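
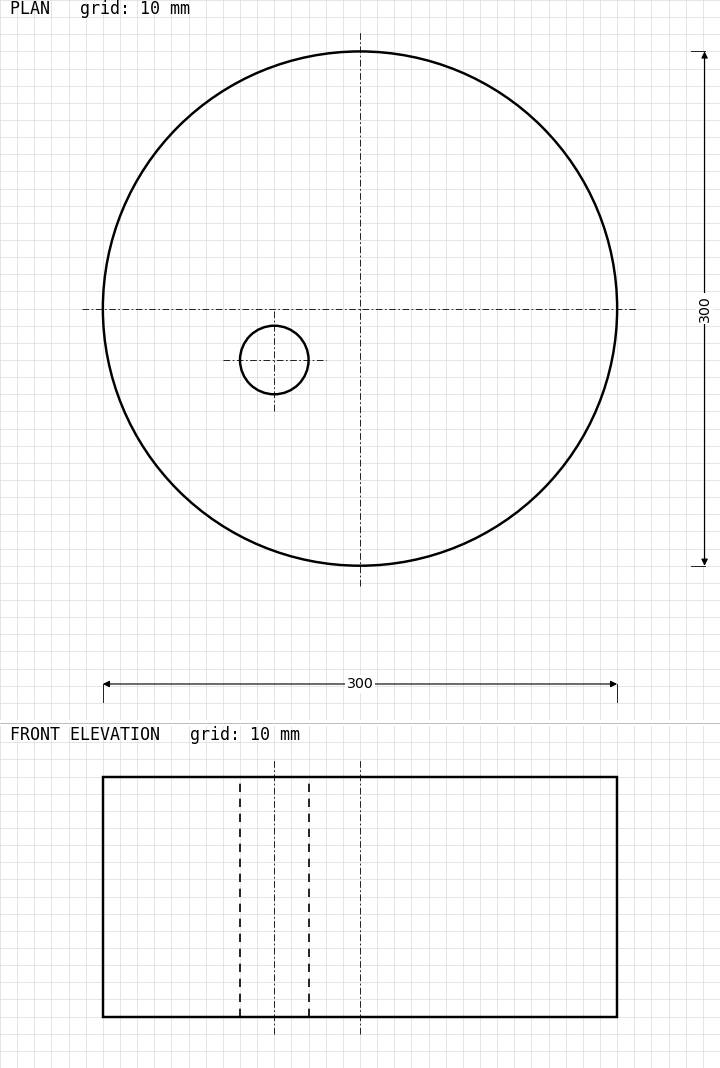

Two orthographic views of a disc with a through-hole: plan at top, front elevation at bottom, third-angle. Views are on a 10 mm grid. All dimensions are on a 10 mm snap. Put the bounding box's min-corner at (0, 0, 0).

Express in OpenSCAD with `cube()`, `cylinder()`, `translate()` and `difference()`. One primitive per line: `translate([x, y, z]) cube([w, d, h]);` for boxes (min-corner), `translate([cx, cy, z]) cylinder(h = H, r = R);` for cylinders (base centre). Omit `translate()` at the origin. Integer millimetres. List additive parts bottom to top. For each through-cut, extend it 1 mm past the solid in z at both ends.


difference() {
  translate([150, 150, 0]) cylinder(h = 140, r = 150);
  translate([100, 120, -1]) cylinder(h = 142, r = 20);
}


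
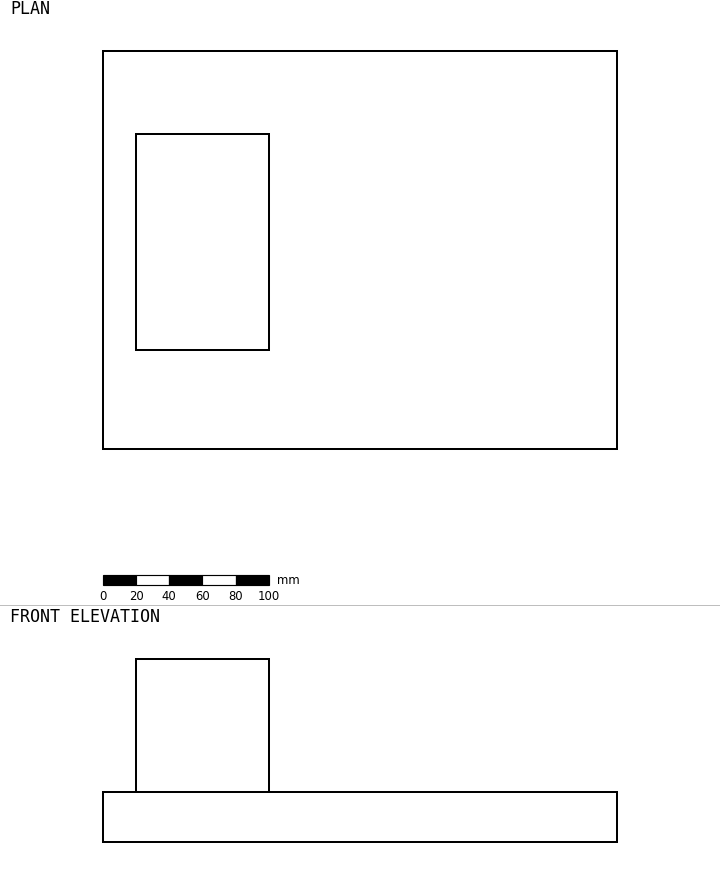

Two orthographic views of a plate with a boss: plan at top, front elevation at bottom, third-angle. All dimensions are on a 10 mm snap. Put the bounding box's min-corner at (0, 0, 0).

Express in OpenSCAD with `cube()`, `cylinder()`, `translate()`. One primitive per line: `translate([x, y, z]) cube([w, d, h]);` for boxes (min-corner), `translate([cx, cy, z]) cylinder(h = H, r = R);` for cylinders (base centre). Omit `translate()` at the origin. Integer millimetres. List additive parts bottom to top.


cube([310, 240, 30]);
translate([20, 60, 30]) cube([80, 130, 80]);


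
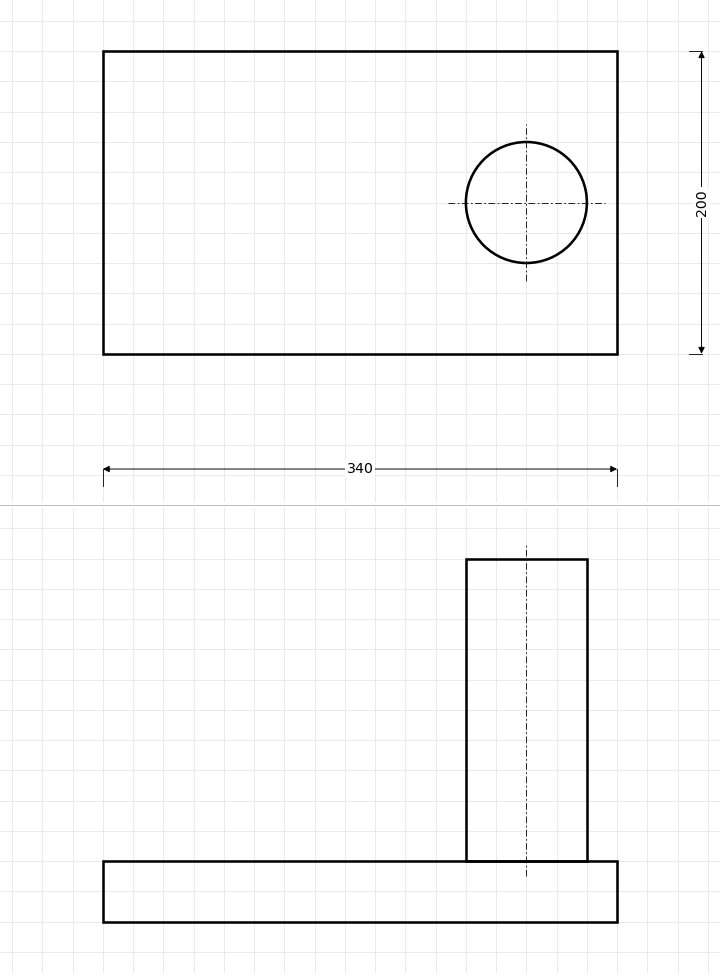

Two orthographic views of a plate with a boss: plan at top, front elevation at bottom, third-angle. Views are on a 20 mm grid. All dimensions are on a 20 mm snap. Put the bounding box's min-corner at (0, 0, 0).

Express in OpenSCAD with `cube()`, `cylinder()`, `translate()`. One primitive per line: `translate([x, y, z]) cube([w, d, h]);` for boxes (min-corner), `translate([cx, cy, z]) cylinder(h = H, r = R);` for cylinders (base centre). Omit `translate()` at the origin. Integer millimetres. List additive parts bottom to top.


cube([340, 200, 40]);
translate([280, 100, 40]) cylinder(h = 200, r = 40);


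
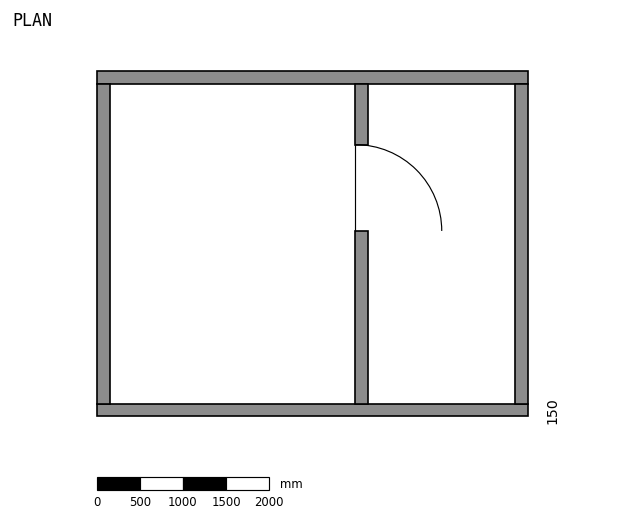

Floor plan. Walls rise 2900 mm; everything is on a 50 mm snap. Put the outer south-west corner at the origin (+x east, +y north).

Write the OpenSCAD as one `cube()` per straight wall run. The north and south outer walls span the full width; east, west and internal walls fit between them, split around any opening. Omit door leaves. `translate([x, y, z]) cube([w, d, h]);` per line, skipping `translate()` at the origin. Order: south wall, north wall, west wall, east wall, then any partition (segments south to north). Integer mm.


cube([5000, 150, 2900]);
translate([0, 3850, 0]) cube([5000, 150, 2900]);
translate([0, 150, 0]) cube([150, 3700, 2900]);
translate([4850, 150, 0]) cube([150, 3700, 2900]);
translate([3000, 150, 0]) cube([150, 2000, 2900]);
translate([3000, 3150, 0]) cube([150, 700, 2900]);


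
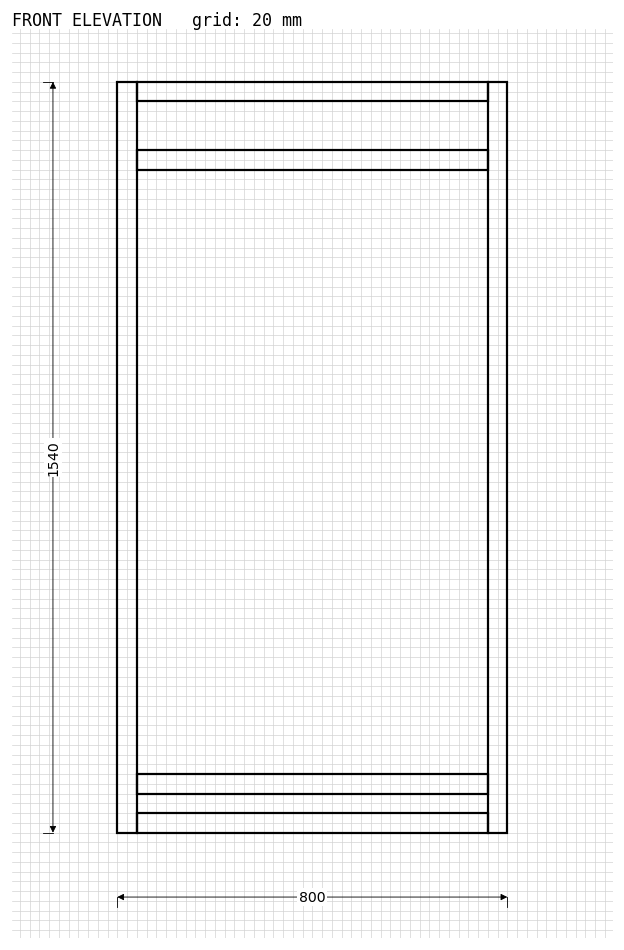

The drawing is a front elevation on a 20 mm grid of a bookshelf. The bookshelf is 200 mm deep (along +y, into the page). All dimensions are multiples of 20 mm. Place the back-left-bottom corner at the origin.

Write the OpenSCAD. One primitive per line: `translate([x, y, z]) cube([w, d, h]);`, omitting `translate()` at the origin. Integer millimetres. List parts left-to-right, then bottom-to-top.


cube([40, 200, 1540]);
translate([40, 0, 0]) cube([720, 200, 40]);
translate([40, 0, 80]) cube([720, 200, 40]);
translate([40, 0, 1360]) cube([720, 200, 40]);
translate([40, 0, 1500]) cube([720, 200, 40]);
translate([760, 0, 0]) cube([40, 200, 1540]);


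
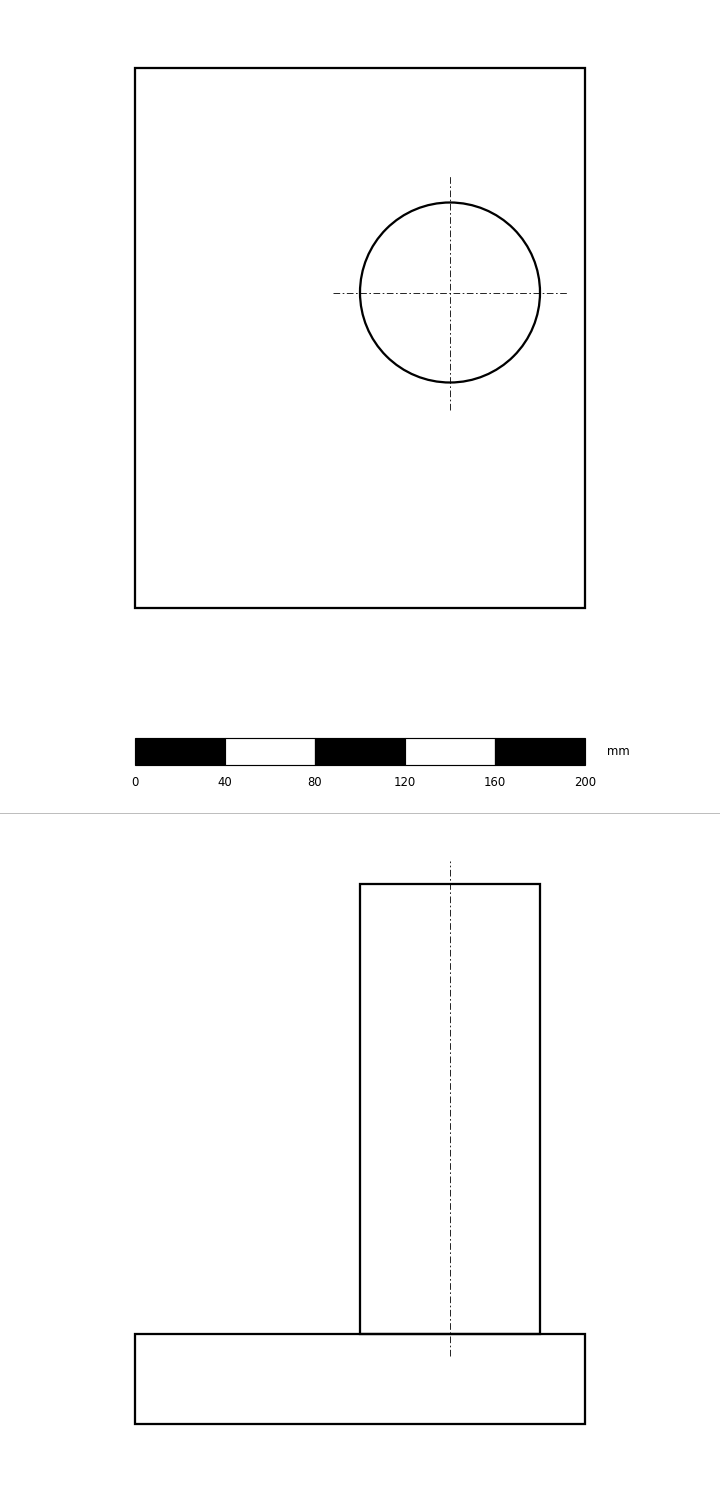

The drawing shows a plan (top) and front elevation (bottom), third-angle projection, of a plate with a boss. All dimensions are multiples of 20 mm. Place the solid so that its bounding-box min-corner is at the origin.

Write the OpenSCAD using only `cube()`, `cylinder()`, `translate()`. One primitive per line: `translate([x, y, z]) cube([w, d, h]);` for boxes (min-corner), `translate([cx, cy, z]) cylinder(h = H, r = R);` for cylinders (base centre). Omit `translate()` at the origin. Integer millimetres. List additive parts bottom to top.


cube([200, 240, 40]);
translate([140, 140, 40]) cylinder(h = 200, r = 40);


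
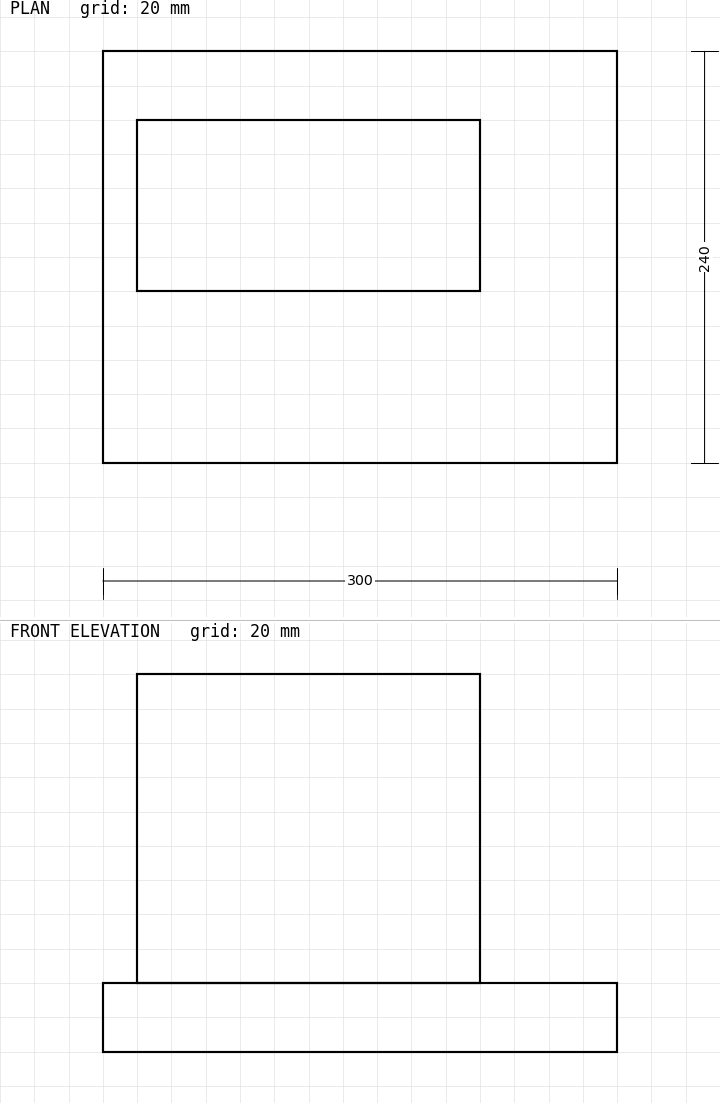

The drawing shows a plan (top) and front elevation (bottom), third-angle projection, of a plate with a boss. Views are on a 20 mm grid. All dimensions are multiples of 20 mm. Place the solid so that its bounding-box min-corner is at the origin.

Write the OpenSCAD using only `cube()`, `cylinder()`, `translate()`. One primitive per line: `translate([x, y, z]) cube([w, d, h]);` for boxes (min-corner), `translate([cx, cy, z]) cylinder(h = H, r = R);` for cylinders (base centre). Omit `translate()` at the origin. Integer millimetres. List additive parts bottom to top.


cube([300, 240, 40]);
translate([20, 100, 40]) cube([200, 100, 180]);


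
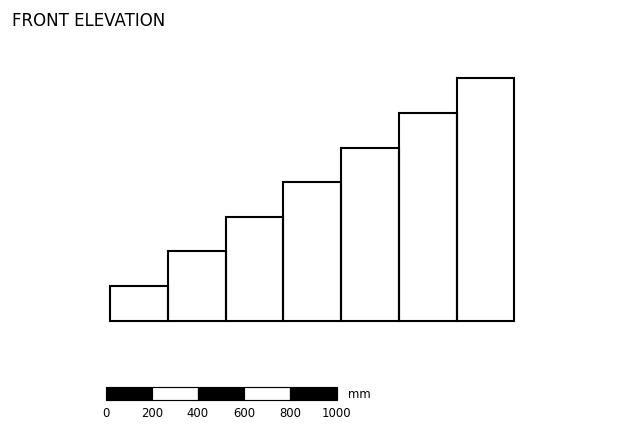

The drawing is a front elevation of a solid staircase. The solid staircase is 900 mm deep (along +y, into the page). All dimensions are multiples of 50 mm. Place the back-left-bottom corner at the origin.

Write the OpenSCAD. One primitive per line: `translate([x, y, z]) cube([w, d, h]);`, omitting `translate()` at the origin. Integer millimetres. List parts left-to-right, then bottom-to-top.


cube([250, 900, 150]);
translate([250, 0, 0]) cube([250, 900, 300]);
translate([500, 0, 0]) cube([250, 900, 450]);
translate([750, 0, 0]) cube([250, 900, 600]);
translate([1000, 0, 0]) cube([250, 900, 750]);
translate([1250, 0, 0]) cube([250, 900, 900]);
translate([1500, 0, 0]) cube([250, 900, 1050]);


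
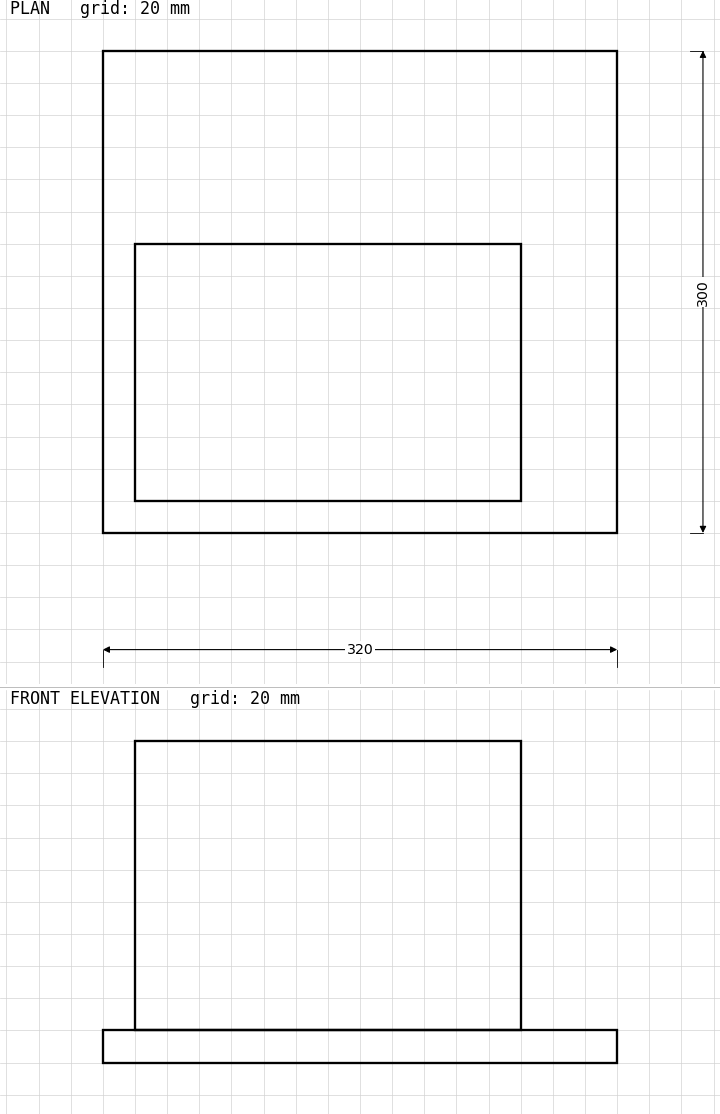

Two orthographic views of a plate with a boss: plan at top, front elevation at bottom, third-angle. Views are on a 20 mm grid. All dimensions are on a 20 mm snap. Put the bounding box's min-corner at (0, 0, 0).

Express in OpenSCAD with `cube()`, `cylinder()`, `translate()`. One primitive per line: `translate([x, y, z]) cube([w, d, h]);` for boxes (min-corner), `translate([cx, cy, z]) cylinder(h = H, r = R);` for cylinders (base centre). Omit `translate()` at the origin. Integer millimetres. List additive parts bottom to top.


cube([320, 300, 20]);
translate([20, 20, 20]) cube([240, 160, 180]);


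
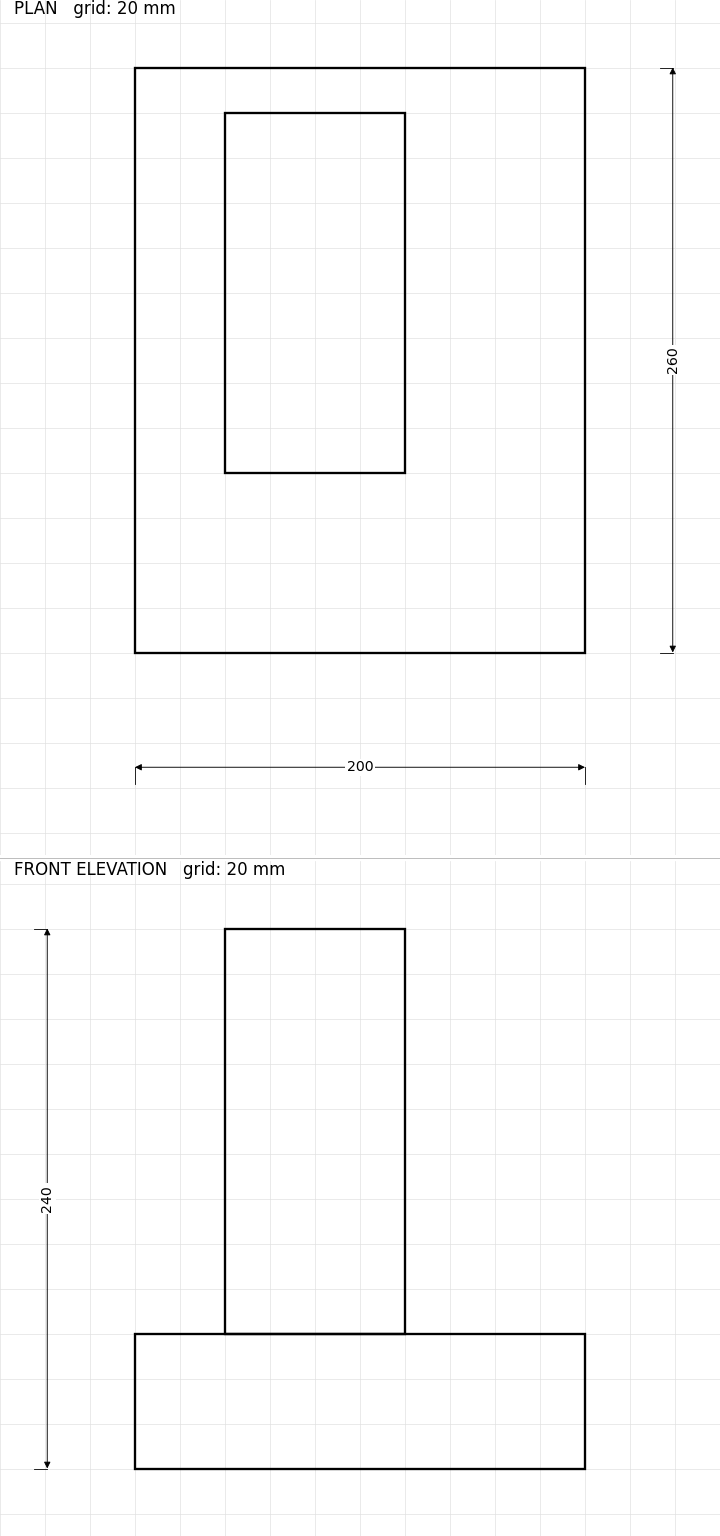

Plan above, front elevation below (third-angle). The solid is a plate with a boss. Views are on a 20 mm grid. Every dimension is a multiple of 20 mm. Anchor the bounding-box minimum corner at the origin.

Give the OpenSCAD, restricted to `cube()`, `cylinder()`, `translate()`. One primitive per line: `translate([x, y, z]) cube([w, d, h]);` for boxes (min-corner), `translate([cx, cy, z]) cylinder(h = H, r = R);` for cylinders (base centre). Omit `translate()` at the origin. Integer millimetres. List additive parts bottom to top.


cube([200, 260, 60]);
translate([40, 80, 60]) cube([80, 160, 180]);


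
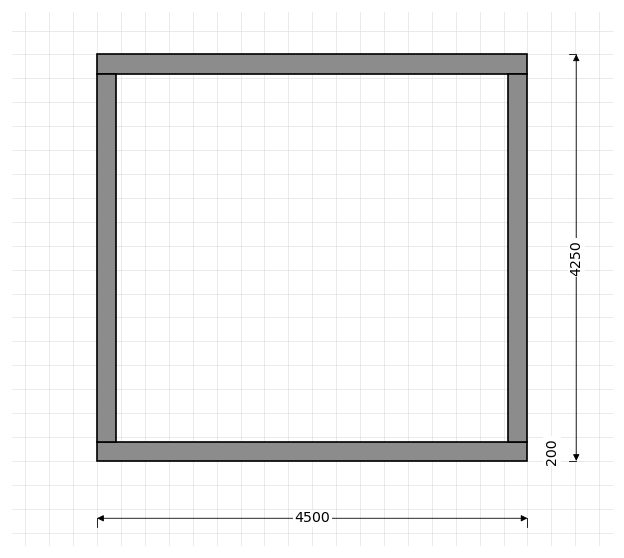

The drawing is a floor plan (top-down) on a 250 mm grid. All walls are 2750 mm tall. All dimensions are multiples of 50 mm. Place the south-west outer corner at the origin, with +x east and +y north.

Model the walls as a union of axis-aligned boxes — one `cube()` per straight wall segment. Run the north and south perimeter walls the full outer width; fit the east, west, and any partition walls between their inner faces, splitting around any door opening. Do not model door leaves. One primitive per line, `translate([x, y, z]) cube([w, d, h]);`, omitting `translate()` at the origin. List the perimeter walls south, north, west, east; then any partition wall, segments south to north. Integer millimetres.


cube([4500, 200, 2750]);
translate([0, 4050, 0]) cube([4500, 200, 2750]);
translate([0, 200, 0]) cube([200, 3850, 2750]);
translate([4300, 200, 0]) cube([200, 3850, 2750]);


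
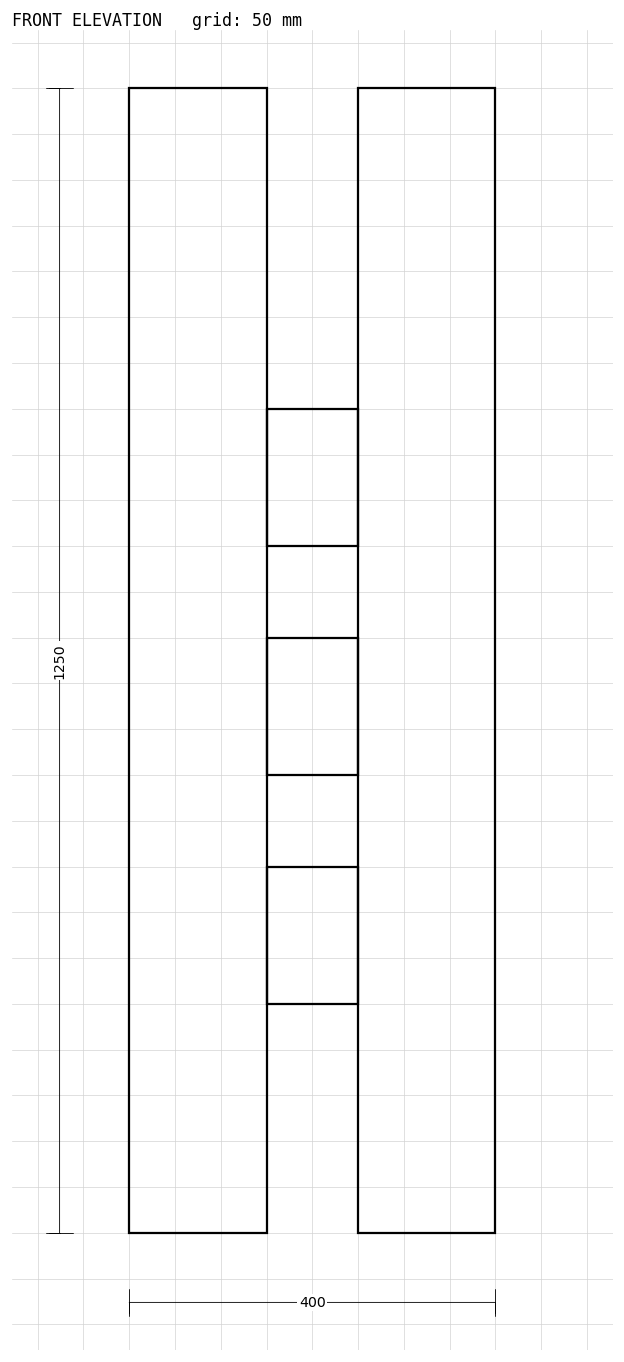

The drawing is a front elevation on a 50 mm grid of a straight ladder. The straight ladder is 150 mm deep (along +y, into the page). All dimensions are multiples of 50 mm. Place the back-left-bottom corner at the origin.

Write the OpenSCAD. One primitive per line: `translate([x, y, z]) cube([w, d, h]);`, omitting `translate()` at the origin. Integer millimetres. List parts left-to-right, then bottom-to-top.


cube([150, 150, 1250]);
translate([150, 0, 250]) cube([100, 150, 150]);
translate([150, 0, 500]) cube([100, 150, 150]);
translate([150, 0, 750]) cube([100, 150, 150]);
translate([250, 0, 0]) cube([150, 150, 1250]);


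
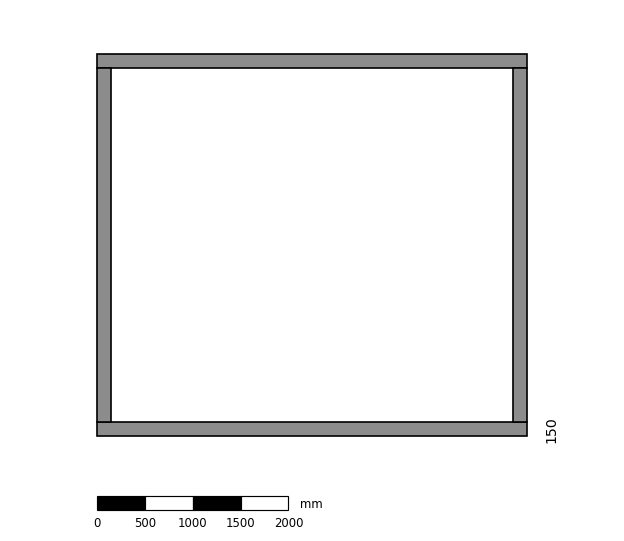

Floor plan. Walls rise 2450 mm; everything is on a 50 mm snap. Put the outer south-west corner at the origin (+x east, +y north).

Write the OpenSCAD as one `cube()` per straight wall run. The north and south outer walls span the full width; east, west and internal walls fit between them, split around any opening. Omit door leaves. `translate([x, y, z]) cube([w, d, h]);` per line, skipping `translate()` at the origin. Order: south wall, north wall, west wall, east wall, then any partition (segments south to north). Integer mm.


cube([4500, 150, 2450]);
translate([0, 3850, 0]) cube([4500, 150, 2450]);
translate([0, 150, 0]) cube([150, 3700, 2450]);
translate([4350, 150, 0]) cube([150, 3700, 2450]);


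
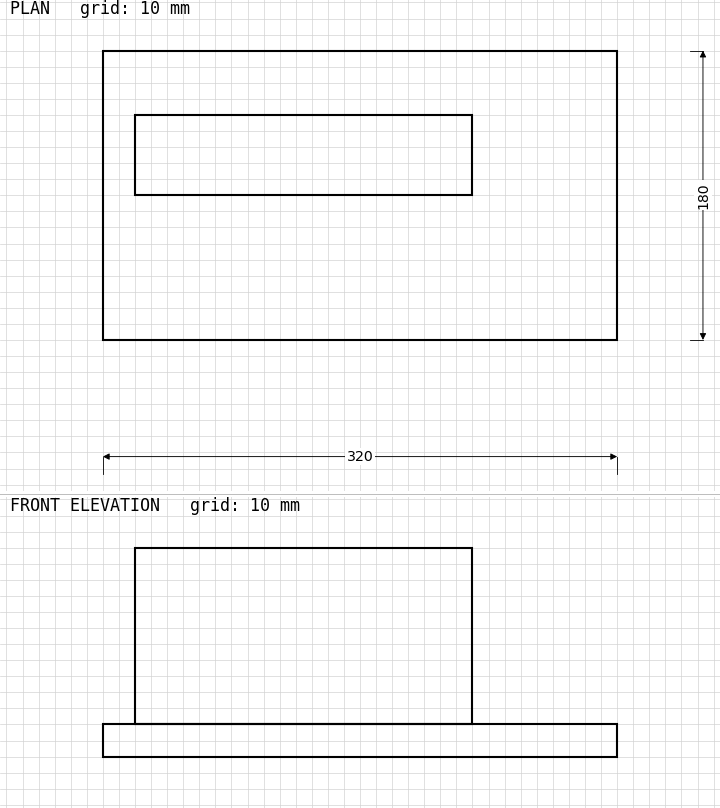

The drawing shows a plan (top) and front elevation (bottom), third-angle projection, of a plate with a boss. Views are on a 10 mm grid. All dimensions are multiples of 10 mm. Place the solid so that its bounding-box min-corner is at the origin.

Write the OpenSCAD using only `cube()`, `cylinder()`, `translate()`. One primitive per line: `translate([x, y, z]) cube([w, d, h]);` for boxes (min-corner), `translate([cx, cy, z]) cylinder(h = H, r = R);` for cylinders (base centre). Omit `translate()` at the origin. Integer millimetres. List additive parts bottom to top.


cube([320, 180, 20]);
translate([20, 90, 20]) cube([210, 50, 110]);


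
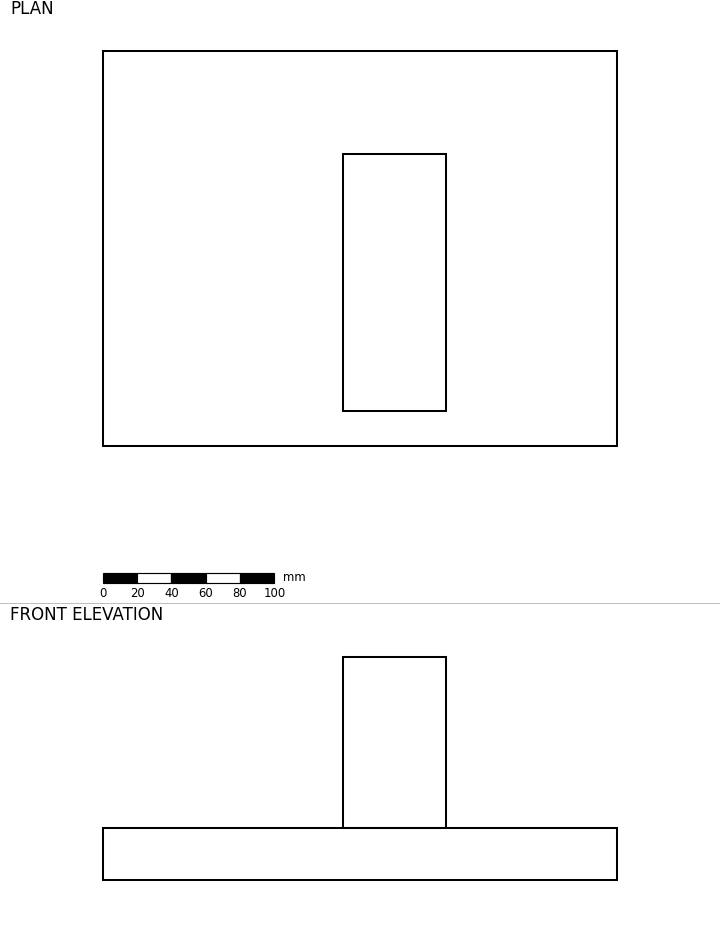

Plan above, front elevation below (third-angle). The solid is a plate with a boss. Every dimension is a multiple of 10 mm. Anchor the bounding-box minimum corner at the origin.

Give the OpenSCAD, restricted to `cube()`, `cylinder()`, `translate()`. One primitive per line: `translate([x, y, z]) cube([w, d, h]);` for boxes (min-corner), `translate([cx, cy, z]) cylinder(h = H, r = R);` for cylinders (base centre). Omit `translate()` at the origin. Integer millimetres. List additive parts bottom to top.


cube([300, 230, 30]);
translate([140, 20, 30]) cube([60, 150, 100]);


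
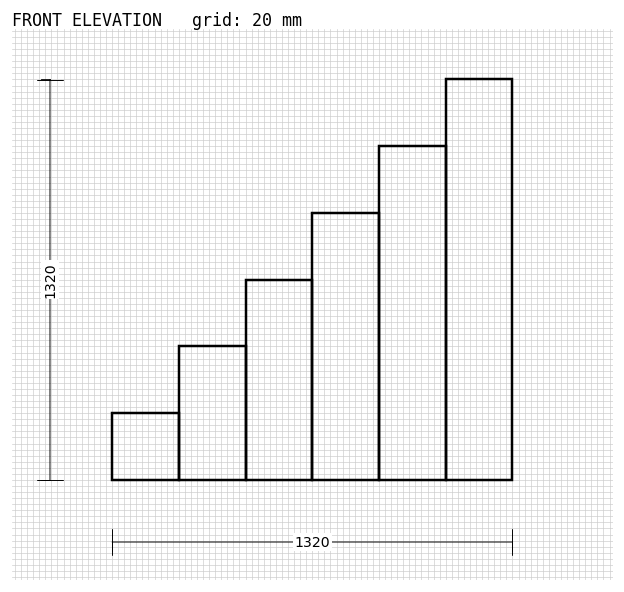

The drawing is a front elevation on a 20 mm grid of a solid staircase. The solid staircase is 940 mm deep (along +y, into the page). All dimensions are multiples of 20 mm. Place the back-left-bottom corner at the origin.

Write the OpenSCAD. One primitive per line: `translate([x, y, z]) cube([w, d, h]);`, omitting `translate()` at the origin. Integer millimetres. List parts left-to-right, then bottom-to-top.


cube([220, 940, 220]);
translate([220, 0, 0]) cube([220, 940, 440]);
translate([440, 0, 0]) cube([220, 940, 660]);
translate([660, 0, 0]) cube([220, 940, 880]);
translate([880, 0, 0]) cube([220, 940, 1100]);
translate([1100, 0, 0]) cube([220, 940, 1320]);


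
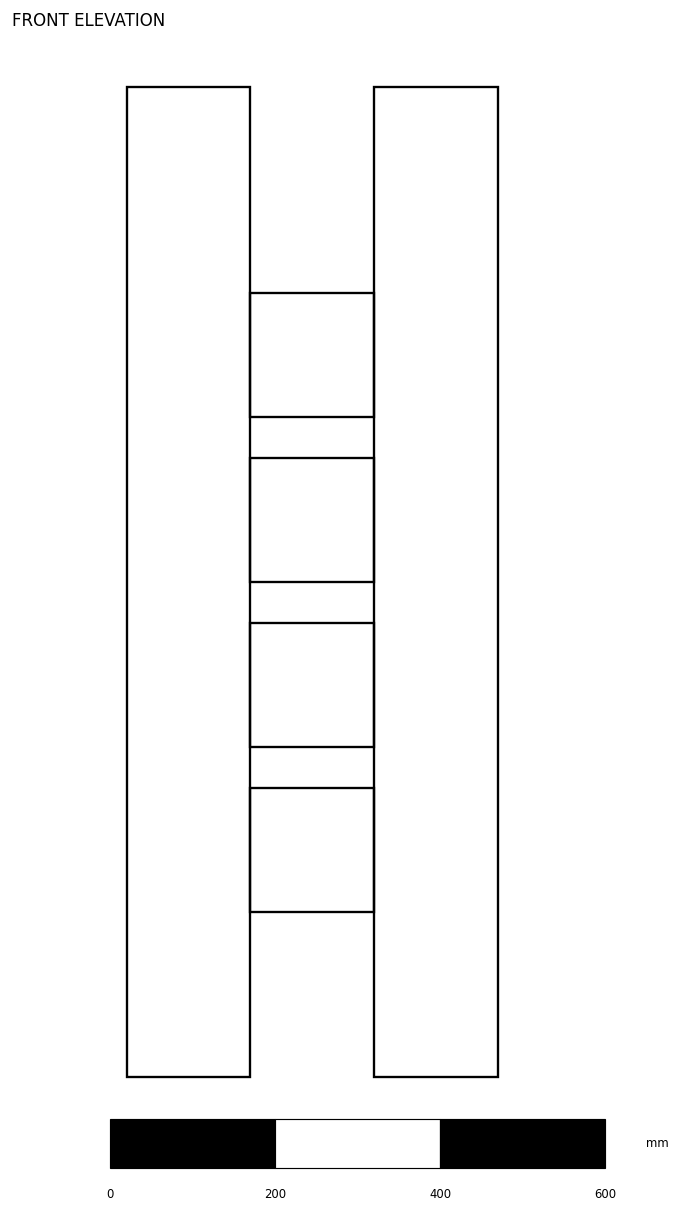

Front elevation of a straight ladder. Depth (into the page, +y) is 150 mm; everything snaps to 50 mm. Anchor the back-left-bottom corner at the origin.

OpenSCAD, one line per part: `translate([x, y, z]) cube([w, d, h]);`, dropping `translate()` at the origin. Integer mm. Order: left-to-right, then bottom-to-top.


cube([150, 150, 1200]);
translate([150, 0, 200]) cube([150, 150, 150]);
translate([150, 0, 400]) cube([150, 150, 150]);
translate([150, 0, 600]) cube([150, 150, 150]);
translate([150, 0, 800]) cube([150, 150, 150]);
translate([300, 0, 0]) cube([150, 150, 1200]);


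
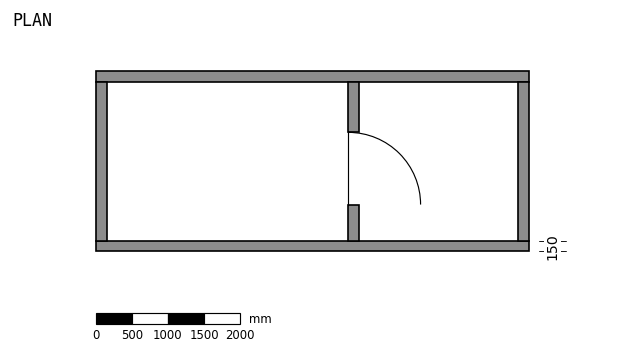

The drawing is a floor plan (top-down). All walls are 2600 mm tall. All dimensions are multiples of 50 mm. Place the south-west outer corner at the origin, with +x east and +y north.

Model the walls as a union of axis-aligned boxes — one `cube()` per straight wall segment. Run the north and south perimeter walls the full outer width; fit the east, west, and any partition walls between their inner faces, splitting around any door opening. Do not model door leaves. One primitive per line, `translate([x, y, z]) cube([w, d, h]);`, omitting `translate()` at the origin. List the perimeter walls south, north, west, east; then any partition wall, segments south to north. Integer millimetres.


cube([6000, 150, 2600]);
translate([0, 2350, 0]) cube([6000, 150, 2600]);
translate([0, 150, 0]) cube([150, 2200, 2600]);
translate([5850, 150, 0]) cube([150, 2200, 2600]);
translate([3500, 150, 0]) cube([150, 500, 2600]);
translate([3500, 1650, 0]) cube([150, 700, 2600]);


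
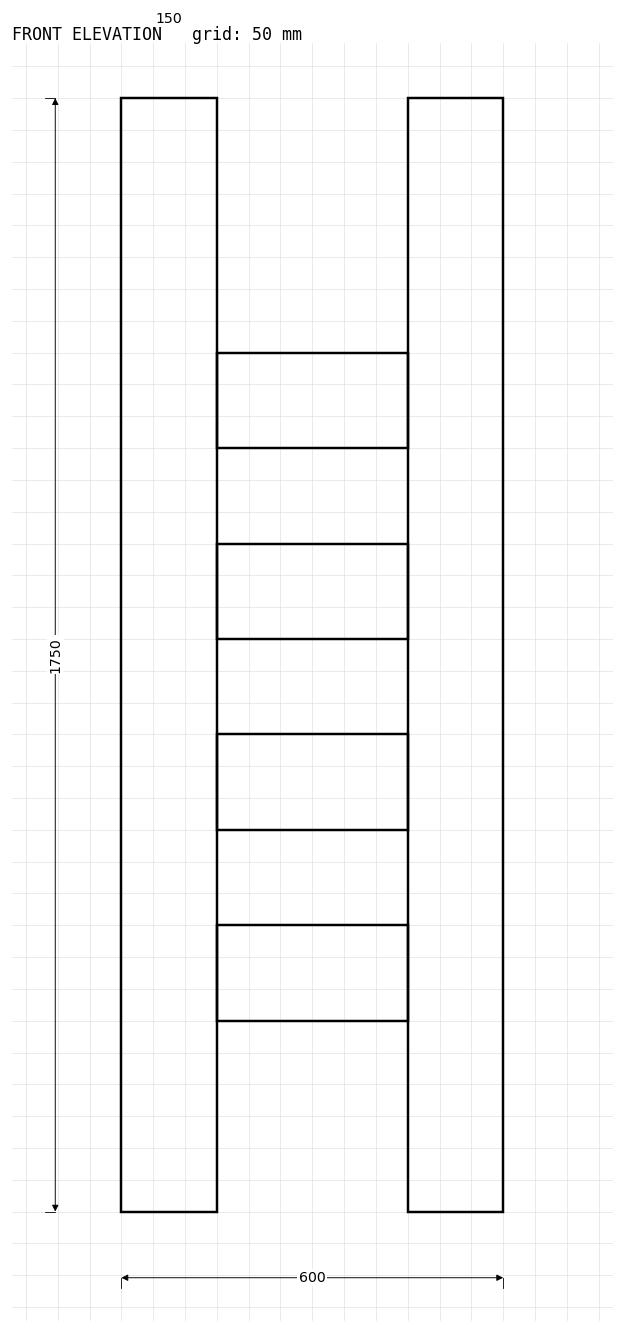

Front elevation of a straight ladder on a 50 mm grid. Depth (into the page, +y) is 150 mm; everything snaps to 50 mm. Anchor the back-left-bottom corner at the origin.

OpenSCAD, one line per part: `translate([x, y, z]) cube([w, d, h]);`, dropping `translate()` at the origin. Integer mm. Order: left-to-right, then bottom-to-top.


cube([150, 150, 1750]);
translate([150, 0, 300]) cube([300, 150, 150]);
translate([150, 0, 600]) cube([300, 150, 150]);
translate([150, 0, 900]) cube([300, 150, 150]);
translate([150, 0, 1200]) cube([300, 150, 150]);
translate([450, 0, 0]) cube([150, 150, 1750]);


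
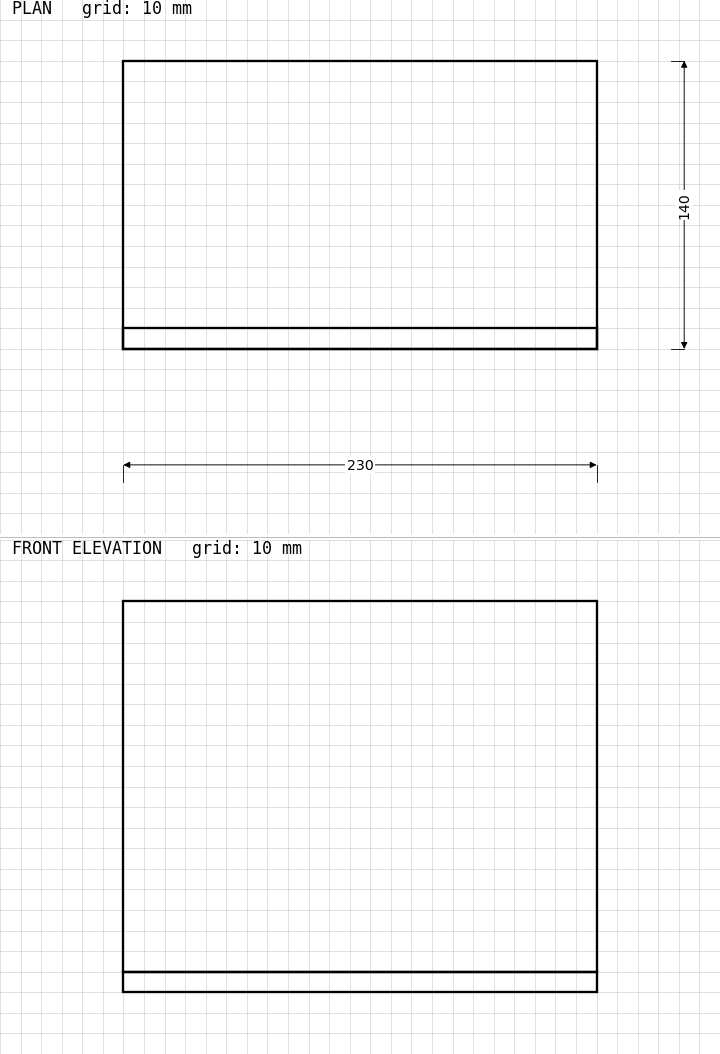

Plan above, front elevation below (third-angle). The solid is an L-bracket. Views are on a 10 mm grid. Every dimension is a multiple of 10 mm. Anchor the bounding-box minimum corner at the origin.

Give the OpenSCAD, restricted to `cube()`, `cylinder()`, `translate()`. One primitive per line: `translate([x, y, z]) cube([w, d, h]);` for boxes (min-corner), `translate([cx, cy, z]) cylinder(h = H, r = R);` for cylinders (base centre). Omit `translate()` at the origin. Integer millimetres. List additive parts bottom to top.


cube([230, 140, 10]);
translate([0, 0, 10]) cube([230, 10, 180]);


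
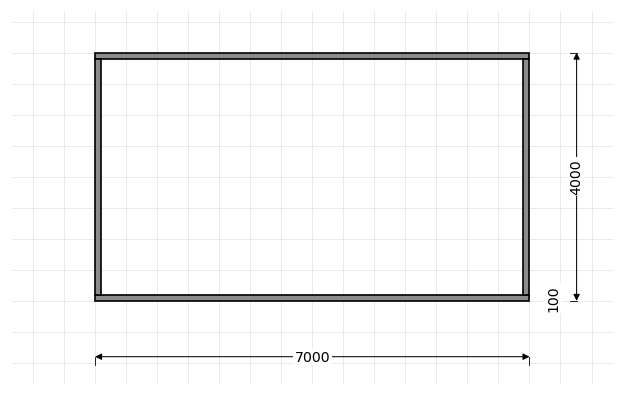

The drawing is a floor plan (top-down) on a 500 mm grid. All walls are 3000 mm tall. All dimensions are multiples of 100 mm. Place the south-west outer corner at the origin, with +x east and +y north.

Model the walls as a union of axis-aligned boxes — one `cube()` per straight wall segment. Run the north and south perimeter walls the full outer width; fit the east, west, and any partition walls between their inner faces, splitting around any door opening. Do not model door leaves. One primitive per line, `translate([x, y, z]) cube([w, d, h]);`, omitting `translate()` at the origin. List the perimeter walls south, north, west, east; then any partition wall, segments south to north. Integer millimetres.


cube([7000, 100, 3000]);
translate([0, 3900, 0]) cube([7000, 100, 3000]);
translate([0, 100, 0]) cube([100, 3800, 3000]);
translate([6900, 100, 0]) cube([100, 3800, 3000]);


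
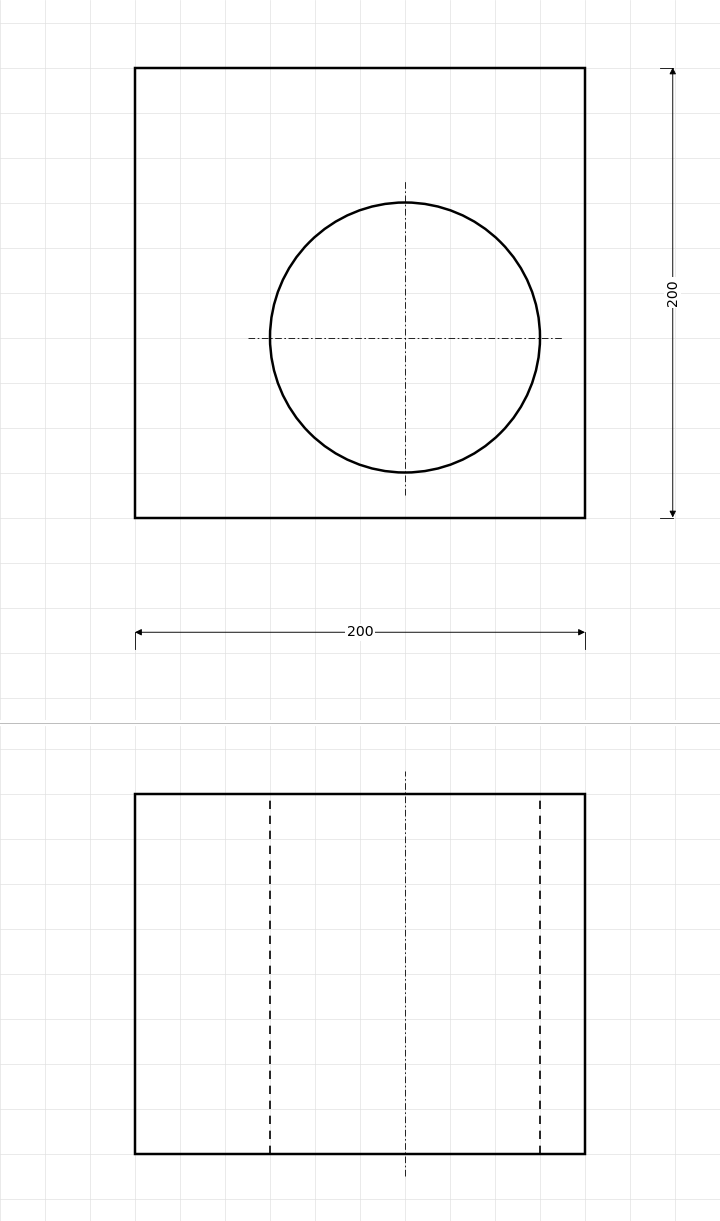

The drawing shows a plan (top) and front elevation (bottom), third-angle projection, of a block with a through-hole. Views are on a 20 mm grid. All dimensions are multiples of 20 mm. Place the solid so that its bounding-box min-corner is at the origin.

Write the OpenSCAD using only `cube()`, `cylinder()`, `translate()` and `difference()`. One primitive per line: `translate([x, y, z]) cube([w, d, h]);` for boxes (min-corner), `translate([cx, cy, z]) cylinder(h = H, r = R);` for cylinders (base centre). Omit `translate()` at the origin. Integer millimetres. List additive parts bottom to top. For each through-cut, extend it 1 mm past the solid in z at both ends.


difference() {
  cube([200, 200, 160]);
  translate([120, 80, -1]) cylinder(h = 162, r = 60);
}


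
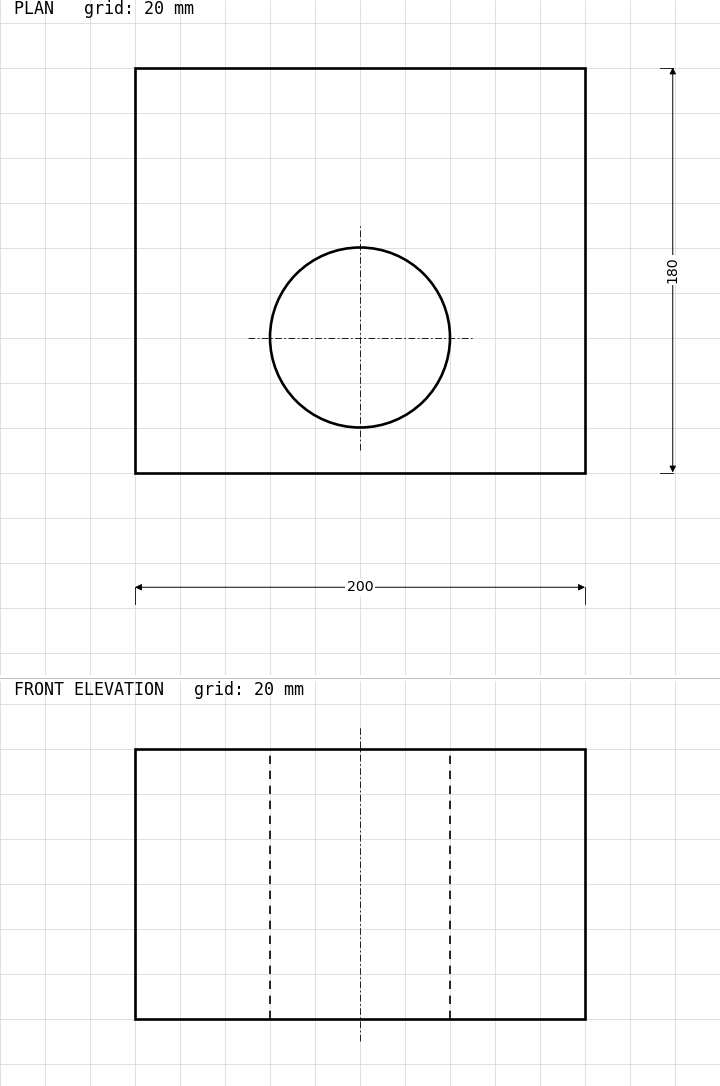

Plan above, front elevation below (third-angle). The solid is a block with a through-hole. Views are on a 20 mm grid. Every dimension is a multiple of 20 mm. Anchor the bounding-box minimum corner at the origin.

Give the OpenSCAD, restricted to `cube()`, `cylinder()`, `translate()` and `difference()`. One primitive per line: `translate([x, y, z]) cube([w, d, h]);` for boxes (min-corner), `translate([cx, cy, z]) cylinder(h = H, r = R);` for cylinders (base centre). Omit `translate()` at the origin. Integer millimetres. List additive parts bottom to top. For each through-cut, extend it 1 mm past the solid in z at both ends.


difference() {
  cube([200, 180, 120]);
  translate([100, 60, -1]) cylinder(h = 122, r = 40);
}


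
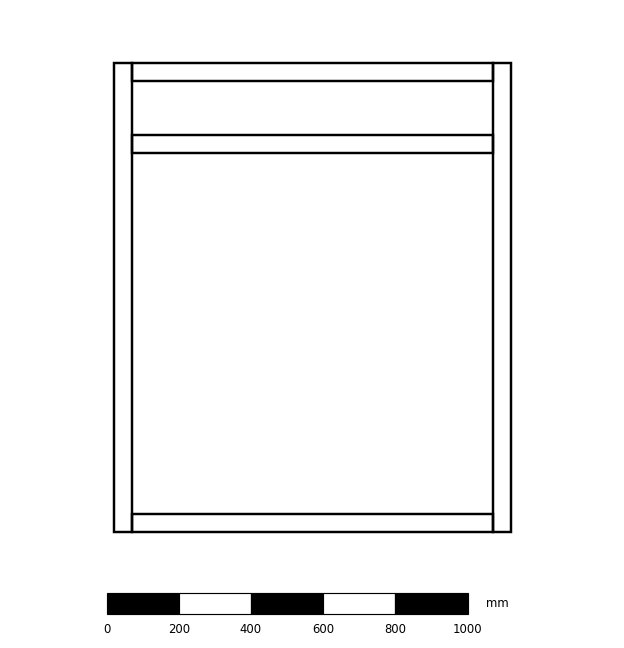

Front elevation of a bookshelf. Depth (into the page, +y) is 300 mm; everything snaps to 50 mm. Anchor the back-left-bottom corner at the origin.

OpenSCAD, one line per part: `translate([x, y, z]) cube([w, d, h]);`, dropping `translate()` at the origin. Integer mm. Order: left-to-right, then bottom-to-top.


cube([50, 300, 1300]);
translate([50, 0, 0]) cube([1000, 300, 50]);
translate([50, 0, 1050]) cube([1000, 300, 50]);
translate([50, 0, 1250]) cube([1000, 300, 50]);
translate([1050, 0, 0]) cube([50, 300, 1300]);


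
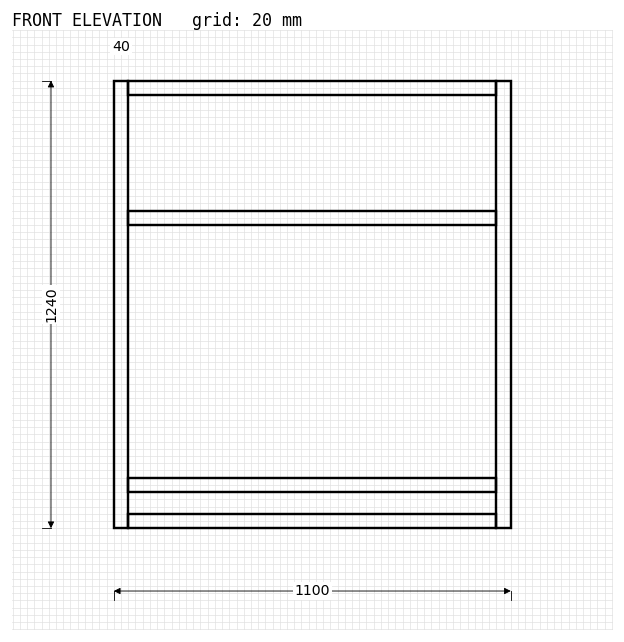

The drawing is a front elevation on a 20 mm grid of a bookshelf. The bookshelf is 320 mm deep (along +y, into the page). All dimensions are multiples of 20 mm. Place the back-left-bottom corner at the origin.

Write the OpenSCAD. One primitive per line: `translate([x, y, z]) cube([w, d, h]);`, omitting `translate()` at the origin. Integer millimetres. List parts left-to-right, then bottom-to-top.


cube([40, 320, 1240]);
translate([40, 0, 0]) cube([1020, 320, 40]);
translate([40, 0, 100]) cube([1020, 320, 40]);
translate([40, 0, 840]) cube([1020, 320, 40]);
translate([40, 0, 1200]) cube([1020, 320, 40]);
translate([1060, 0, 0]) cube([40, 320, 1240]);


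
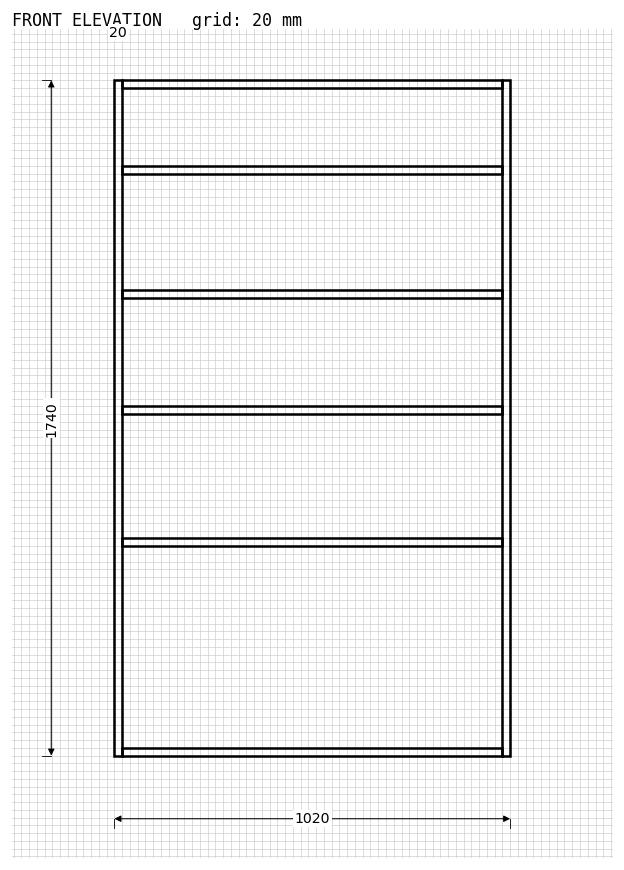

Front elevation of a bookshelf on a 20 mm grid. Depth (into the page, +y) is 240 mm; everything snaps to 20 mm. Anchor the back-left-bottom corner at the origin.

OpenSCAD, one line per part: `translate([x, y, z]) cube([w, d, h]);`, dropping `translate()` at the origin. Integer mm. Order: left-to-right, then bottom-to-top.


cube([20, 240, 1740]);
translate([20, 0, 0]) cube([980, 240, 20]);
translate([20, 0, 540]) cube([980, 240, 20]);
translate([20, 0, 880]) cube([980, 240, 20]);
translate([20, 0, 1180]) cube([980, 240, 20]);
translate([20, 0, 1500]) cube([980, 240, 20]);
translate([20, 0, 1720]) cube([980, 240, 20]);
translate([1000, 0, 0]) cube([20, 240, 1740]);


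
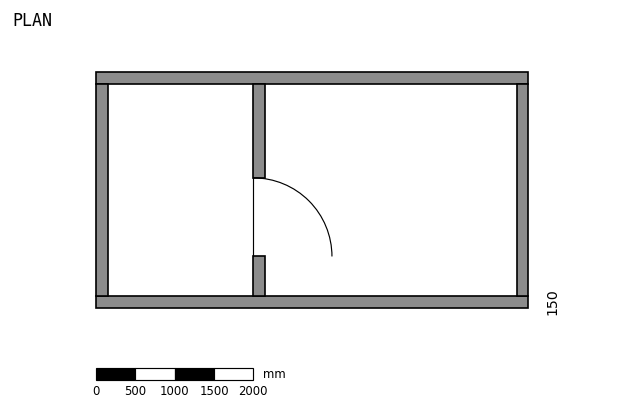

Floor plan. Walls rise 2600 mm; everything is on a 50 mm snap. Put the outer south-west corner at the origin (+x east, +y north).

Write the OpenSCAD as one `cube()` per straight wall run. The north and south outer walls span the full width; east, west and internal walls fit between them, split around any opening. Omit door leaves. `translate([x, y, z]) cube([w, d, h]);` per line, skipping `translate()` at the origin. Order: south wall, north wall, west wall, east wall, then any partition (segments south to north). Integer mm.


cube([5500, 150, 2600]);
translate([0, 2850, 0]) cube([5500, 150, 2600]);
translate([0, 150, 0]) cube([150, 2700, 2600]);
translate([5350, 150, 0]) cube([150, 2700, 2600]);
translate([2000, 150, 0]) cube([150, 500, 2600]);
translate([2000, 1650, 0]) cube([150, 1200, 2600]);


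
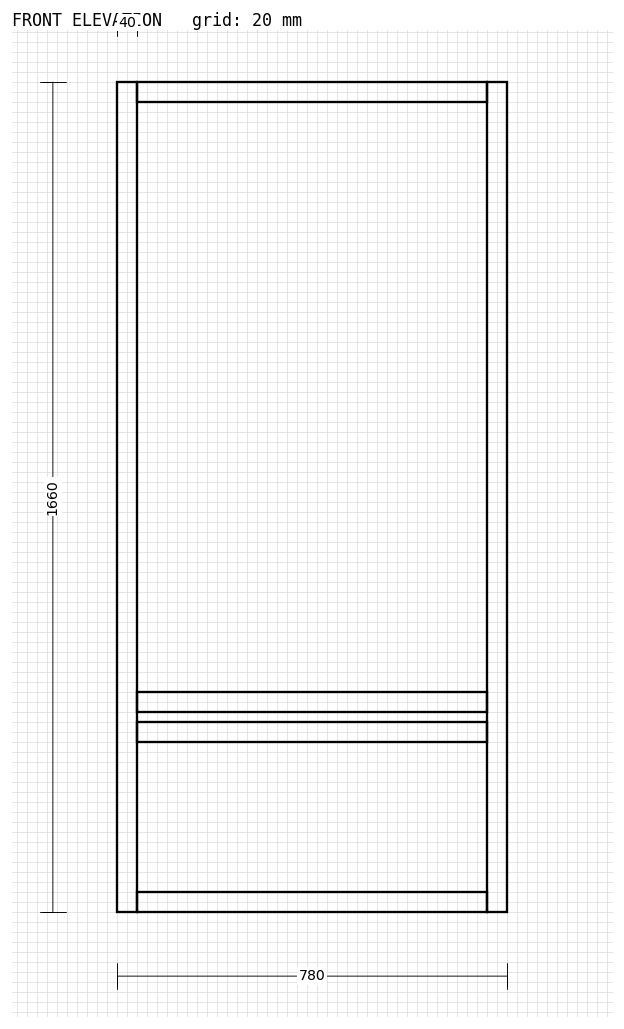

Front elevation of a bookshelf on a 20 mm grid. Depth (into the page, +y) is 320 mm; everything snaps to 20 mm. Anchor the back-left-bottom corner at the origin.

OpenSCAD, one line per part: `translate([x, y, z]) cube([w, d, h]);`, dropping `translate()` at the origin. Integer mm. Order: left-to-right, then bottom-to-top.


cube([40, 320, 1660]);
translate([40, 0, 0]) cube([700, 320, 40]);
translate([40, 0, 340]) cube([700, 320, 40]);
translate([40, 0, 400]) cube([700, 320, 40]);
translate([40, 0, 1620]) cube([700, 320, 40]);
translate([740, 0, 0]) cube([40, 320, 1660]);


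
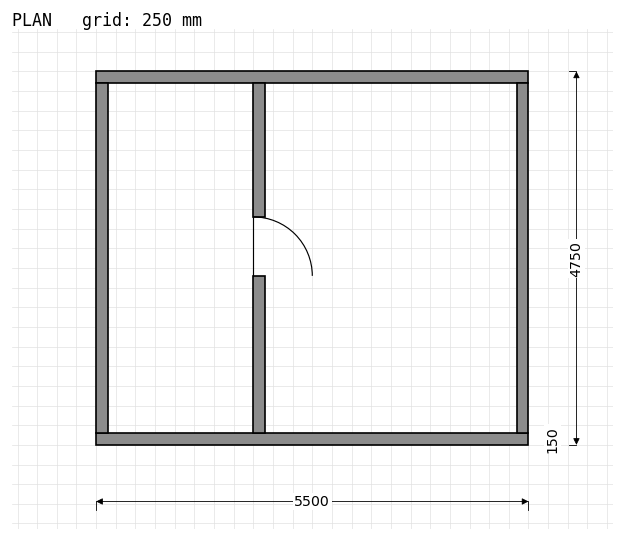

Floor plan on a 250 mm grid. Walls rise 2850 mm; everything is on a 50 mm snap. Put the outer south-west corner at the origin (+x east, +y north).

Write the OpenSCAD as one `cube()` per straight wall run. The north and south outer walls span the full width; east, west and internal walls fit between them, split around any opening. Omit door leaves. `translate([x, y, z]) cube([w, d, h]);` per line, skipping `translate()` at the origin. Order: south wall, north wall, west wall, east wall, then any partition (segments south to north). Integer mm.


cube([5500, 150, 2850]);
translate([0, 4600, 0]) cube([5500, 150, 2850]);
translate([0, 150, 0]) cube([150, 4450, 2850]);
translate([5350, 150, 0]) cube([150, 4450, 2850]);
translate([2000, 150, 0]) cube([150, 2000, 2850]);
translate([2000, 2900, 0]) cube([150, 1700, 2850]);


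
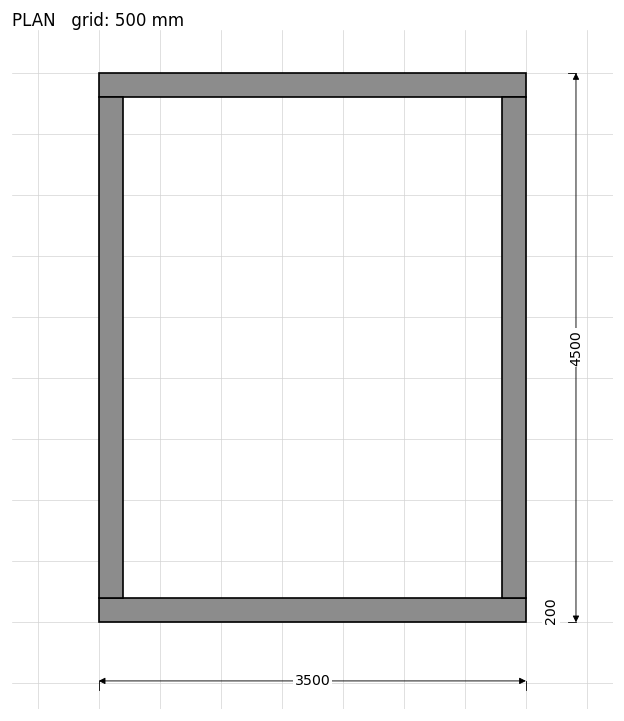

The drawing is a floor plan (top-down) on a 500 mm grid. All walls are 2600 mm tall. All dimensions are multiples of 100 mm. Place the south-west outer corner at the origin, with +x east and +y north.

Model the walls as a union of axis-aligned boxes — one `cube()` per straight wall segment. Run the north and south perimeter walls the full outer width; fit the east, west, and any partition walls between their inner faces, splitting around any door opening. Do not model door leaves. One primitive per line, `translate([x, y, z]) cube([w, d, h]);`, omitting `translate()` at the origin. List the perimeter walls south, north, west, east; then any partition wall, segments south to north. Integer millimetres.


cube([3500, 200, 2600]);
translate([0, 4300, 0]) cube([3500, 200, 2600]);
translate([0, 200, 0]) cube([200, 4100, 2600]);
translate([3300, 200, 0]) cube([200, 4100, 2600]);


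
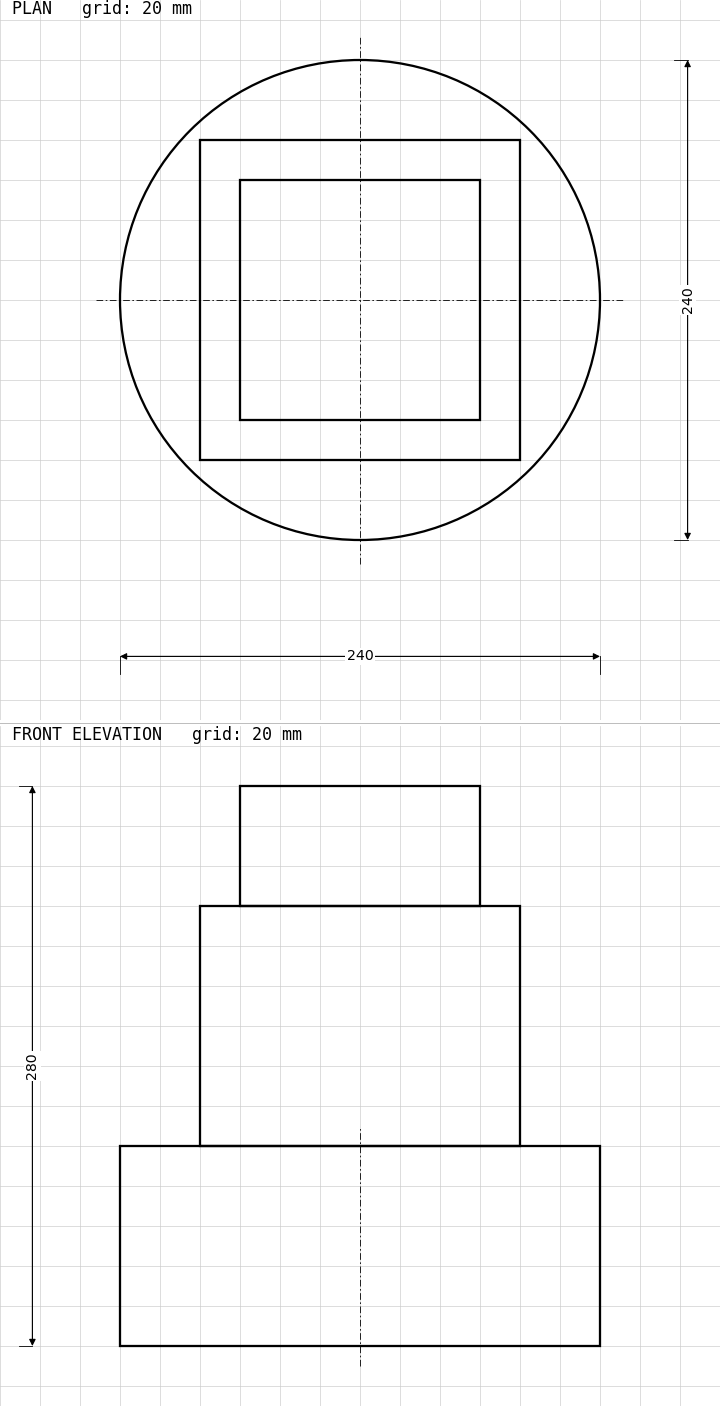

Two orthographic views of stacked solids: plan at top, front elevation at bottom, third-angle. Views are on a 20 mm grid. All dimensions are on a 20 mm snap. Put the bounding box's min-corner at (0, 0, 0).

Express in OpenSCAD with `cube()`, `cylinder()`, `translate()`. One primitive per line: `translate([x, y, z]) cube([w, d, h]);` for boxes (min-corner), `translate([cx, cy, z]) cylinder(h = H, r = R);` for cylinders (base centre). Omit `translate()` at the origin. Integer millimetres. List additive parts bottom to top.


translate([120, 120, 0]) cylinder(h = 100, r = 120);
translate([40, 40, 100]) cube([160, 160, 120]);
translate([60, 60, 220]) cube([120, 120, 60]);


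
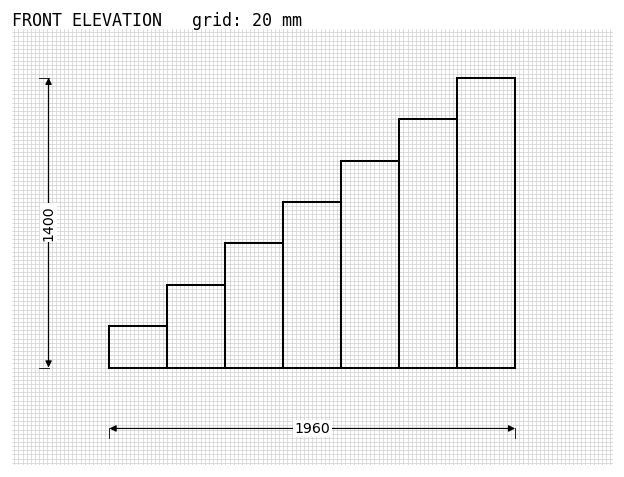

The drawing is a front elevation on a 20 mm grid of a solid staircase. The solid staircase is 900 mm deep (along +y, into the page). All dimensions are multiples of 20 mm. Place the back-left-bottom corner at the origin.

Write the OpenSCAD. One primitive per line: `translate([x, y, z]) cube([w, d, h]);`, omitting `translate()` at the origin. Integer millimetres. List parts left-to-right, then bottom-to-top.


cube([280, 900, 200]);
translate([280, 0, 0]) cube([280, 900, 400]);
translate([560, 0, 0]) cube([280, 900, 600]);
translate([840, 0, 0]) cube([280, 900, 800]);
translate([1120, 0, 0]) cube([280, 900, 1000]);
translate([1400, 0, 0]) cube([280, 900, 1200]);
translate([1680, 0, 0]) cube([280, 900, 1400]);


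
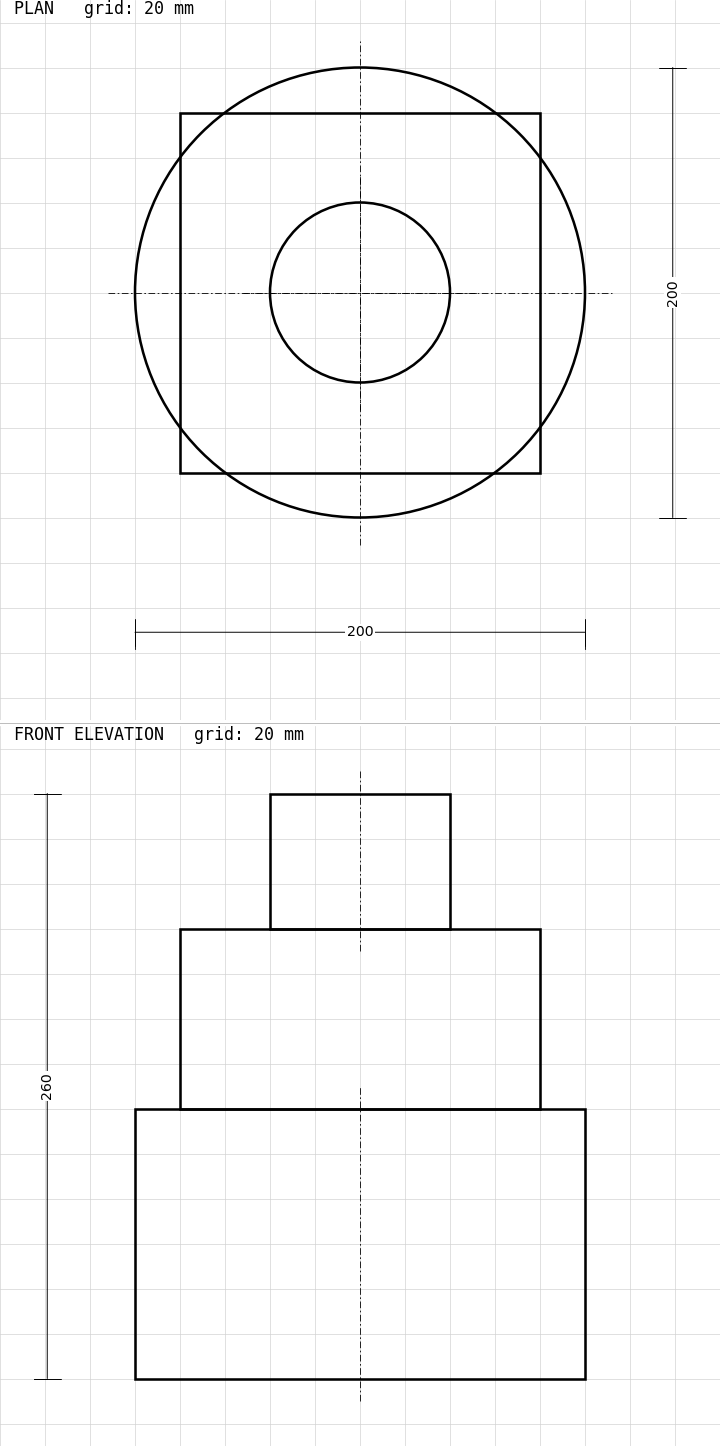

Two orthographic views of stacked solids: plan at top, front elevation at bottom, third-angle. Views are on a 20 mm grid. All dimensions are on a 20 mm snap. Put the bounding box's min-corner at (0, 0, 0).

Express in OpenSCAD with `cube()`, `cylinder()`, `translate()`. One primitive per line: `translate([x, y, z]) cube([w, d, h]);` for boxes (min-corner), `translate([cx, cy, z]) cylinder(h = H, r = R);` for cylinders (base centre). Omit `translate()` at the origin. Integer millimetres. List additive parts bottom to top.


translate([100, 100, 0]) cylinder(h = 120, r = 100);
translate([20, 20, 120]) cube([160, 160, 80]);
translate([100, 100, 200]) cylinder(h = 60, r = 40);


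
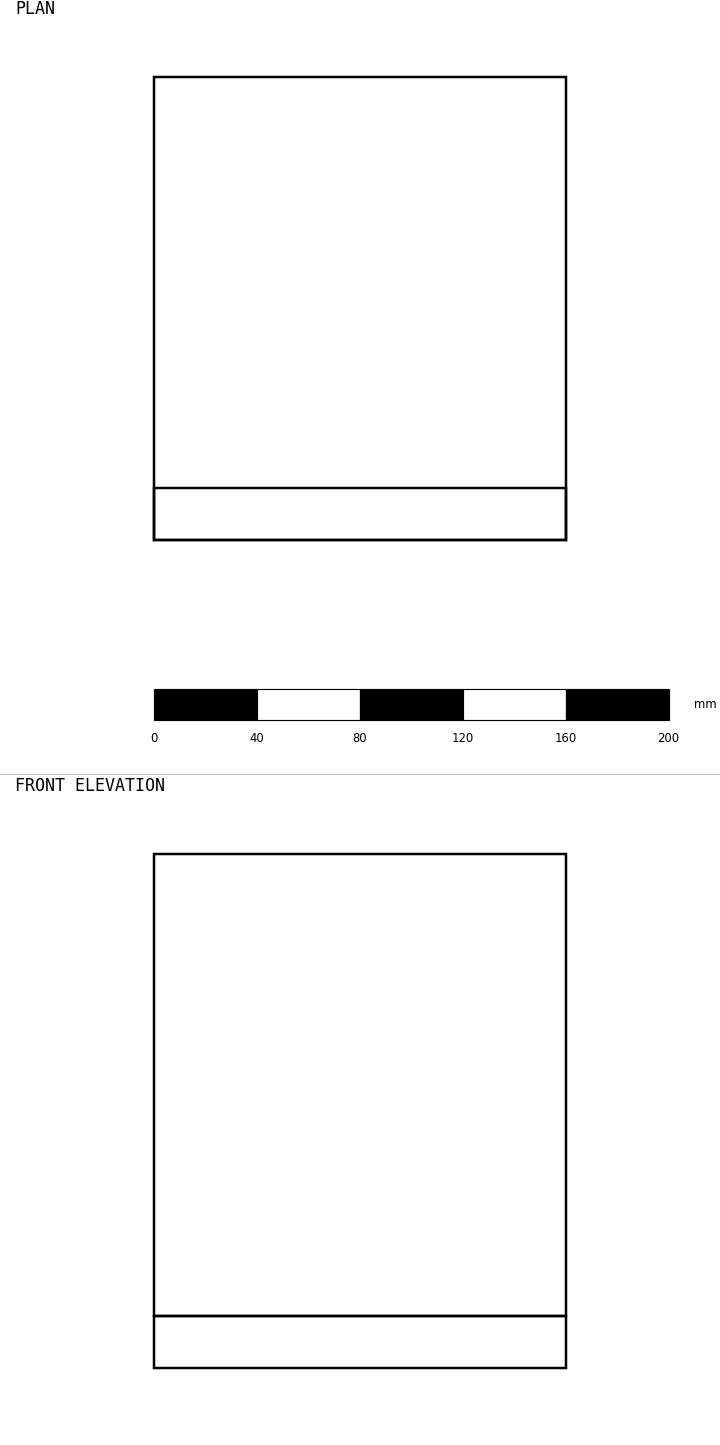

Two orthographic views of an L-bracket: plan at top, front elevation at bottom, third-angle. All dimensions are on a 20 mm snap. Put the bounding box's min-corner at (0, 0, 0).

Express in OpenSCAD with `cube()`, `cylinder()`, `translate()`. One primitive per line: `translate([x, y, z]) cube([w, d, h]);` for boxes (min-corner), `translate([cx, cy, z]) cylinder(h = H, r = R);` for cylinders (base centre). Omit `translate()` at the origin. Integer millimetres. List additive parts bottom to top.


cube([160, 180, 20]);
translate([0, 0, 20]) cube([160, 20, 180]);


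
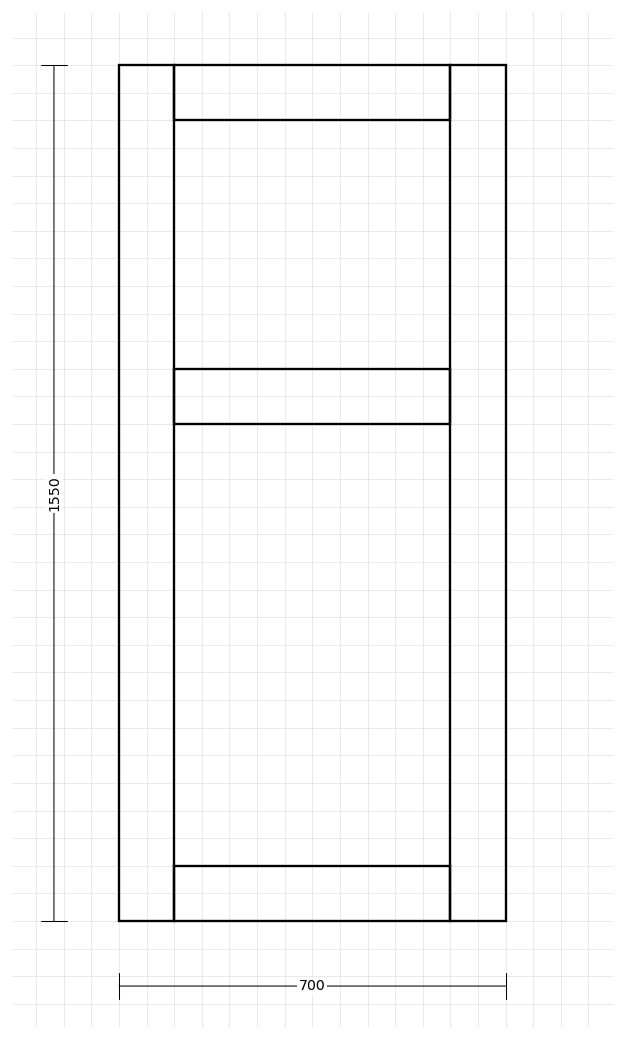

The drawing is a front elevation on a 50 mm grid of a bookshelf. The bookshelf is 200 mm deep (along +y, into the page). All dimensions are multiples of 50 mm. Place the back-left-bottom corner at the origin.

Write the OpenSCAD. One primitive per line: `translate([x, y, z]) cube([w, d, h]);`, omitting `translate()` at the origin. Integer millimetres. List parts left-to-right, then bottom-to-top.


cube([100, 200, 1550]);
translate([100, 0, 0]) cube([500, 200, 100]);
translate([100, 0, 900]) cube([500, 200, 100]);
translate([100, 0, 1450]) cube([500, 200, 100]);
translate([600, 0, 0]) cube([100, 200, 1550]);


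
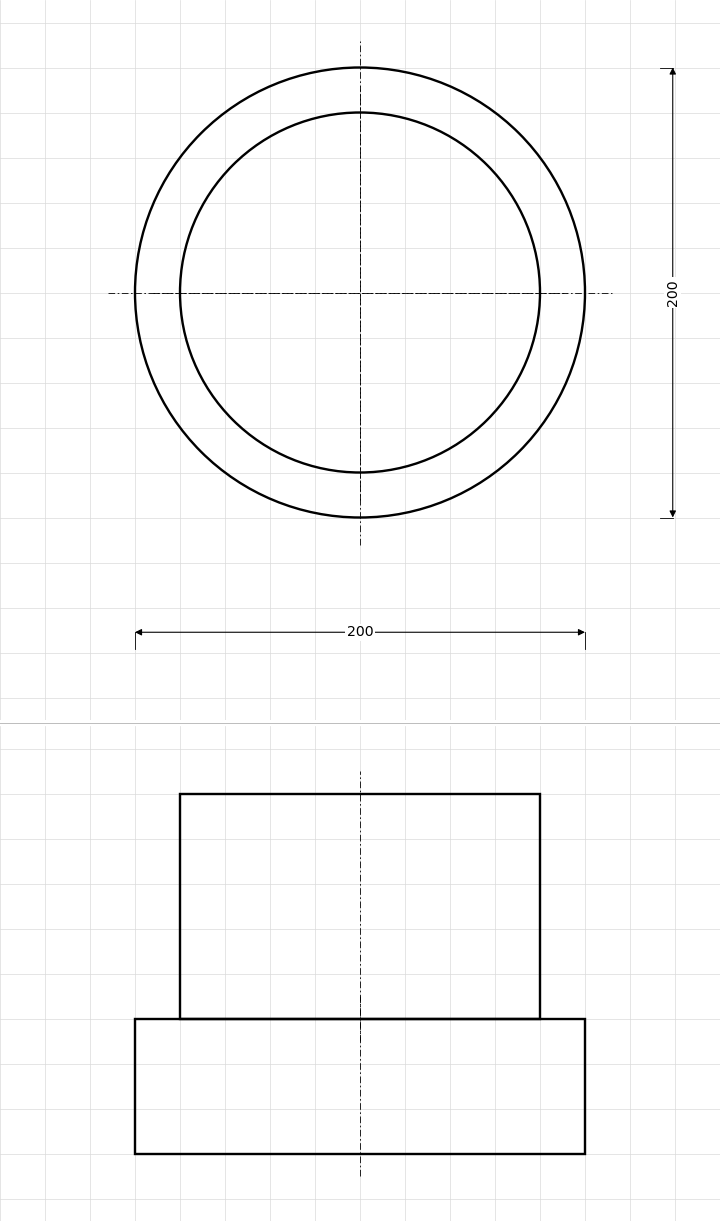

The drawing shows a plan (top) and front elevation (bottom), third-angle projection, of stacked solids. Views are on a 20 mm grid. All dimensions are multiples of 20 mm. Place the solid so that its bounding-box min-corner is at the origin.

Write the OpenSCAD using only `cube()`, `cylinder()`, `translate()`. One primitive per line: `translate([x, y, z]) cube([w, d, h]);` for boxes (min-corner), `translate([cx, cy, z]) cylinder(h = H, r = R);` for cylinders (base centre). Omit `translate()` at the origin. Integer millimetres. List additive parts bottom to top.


translate([100, 100, 0]) cylinder(h = 60, r = 100);
translate([100, 100, 60]) cylinder(h = 100, r = 80);
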